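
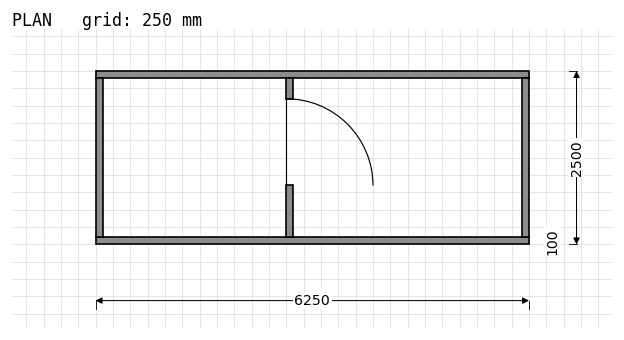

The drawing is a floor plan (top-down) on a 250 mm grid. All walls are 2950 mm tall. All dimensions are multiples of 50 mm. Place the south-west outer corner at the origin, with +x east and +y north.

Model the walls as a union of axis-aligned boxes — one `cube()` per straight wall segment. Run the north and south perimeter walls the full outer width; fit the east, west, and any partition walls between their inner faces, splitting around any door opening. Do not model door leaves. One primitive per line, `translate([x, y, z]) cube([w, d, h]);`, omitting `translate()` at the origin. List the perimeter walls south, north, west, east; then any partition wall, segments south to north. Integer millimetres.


cube([6250, 100, 2950]);
translate([0, 2400, 0]) cube([6250, 100, 2950]);
translate([0, 100, 0]) cube([100, 2300, 2950]);
translate([6150, 100, 0]) cube([100, 2300, 2950]);
translate([2750, 100, 0]) cube([100, 750, 2950]);
translate([2750, 2100, 0]) cube([100, 300, 2950]);


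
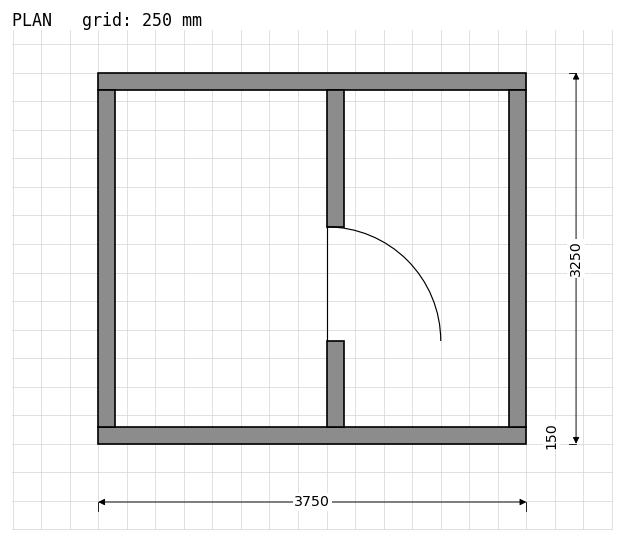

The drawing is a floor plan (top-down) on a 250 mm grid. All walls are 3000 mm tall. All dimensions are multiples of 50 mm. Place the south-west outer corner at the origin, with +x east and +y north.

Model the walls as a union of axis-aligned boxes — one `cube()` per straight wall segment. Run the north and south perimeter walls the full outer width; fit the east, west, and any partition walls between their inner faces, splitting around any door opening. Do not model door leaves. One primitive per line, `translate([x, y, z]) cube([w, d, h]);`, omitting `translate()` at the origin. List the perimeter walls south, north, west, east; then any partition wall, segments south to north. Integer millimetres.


cube([3750, 150, 3000]);
translate([0, 3100, 0]) cube([3750, 150, 3000]);
translate([0, 150, 0]) cube([150, 2950, 3000]);
translate([3600, 150, 0]) cube([150, 2950, 3000]);
translate([2000, 150, 0]) cube([150, 750, 3000]);
translate([2000, 1900, 0]) cube([150, 1200, 3000]);


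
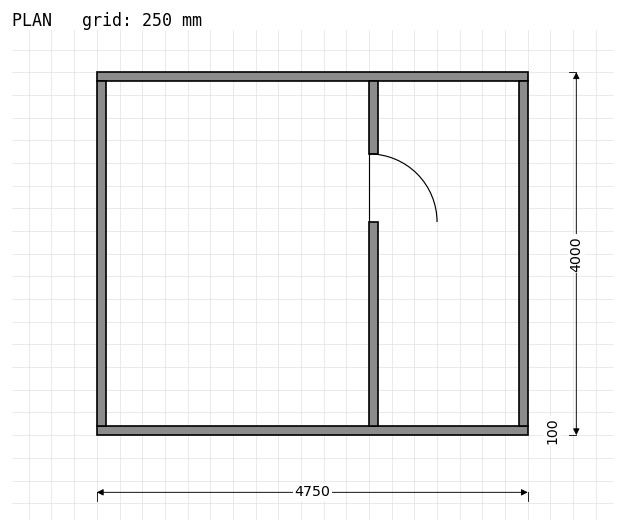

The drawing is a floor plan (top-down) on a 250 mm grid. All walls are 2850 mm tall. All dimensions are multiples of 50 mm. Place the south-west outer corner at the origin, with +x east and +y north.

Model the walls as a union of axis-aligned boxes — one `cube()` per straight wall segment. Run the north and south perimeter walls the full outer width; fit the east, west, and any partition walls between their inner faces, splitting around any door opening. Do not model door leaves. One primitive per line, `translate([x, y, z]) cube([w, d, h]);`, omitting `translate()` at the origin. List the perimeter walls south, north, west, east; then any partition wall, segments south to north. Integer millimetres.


cube([4750, 100, 2850]);
translate([0, 3900, 0]) cube([4750, 100, 2850]);
translate([0, 100, 0]) cube([100, 3800, 2850]);
translate([4650, 100, 0]) cube([100, 3800, 2850]);
translate([3000, 100, 0]) cube([100, 2250, 2850]);
translate([3000, 3100, 0]) cube([100, 800, 2850]);


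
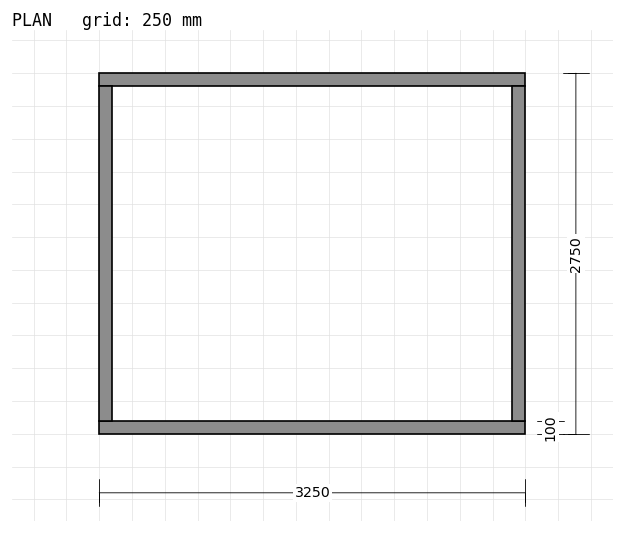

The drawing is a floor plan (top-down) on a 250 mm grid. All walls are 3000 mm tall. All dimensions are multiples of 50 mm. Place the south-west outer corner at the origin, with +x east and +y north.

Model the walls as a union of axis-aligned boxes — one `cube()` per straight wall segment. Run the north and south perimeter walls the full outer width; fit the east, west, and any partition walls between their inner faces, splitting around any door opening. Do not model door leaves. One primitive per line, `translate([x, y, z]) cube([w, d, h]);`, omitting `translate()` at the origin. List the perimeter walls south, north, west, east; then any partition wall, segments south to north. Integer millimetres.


cube([3250, 100, 3000]);
translate([0, 2650, 0]) cube([3250, 100, 3000]);
translate([0, 100, 0]) cube([100, 2550, 3000]);
translate([3150, 100, 0]) cube([100, 2550, 3000]);


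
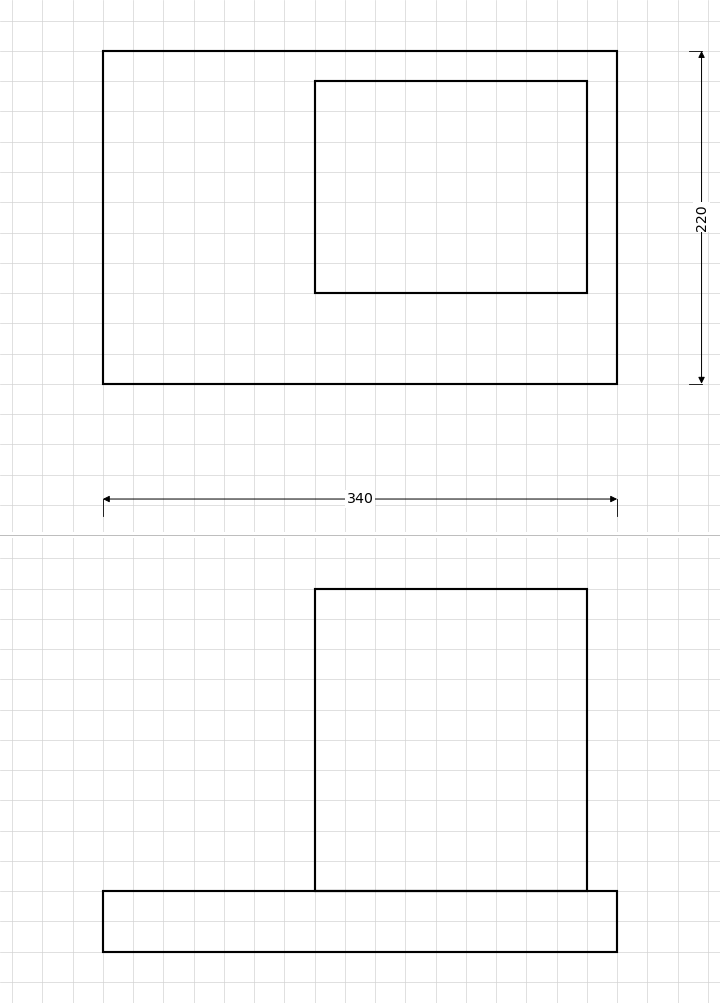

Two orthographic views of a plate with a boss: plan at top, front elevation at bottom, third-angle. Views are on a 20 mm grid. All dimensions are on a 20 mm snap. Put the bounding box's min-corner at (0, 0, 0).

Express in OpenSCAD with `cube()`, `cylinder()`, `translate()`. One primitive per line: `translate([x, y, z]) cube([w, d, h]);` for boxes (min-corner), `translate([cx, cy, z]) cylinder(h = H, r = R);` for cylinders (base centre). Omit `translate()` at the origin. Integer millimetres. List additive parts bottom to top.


cube([340, 220, 40]);
translate([140, 60, 40]) cube([180, 140, 200]);


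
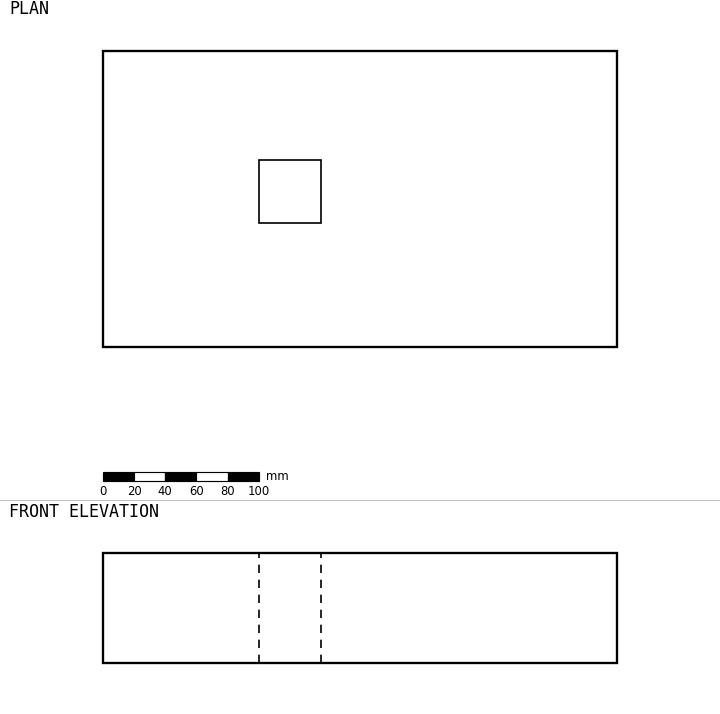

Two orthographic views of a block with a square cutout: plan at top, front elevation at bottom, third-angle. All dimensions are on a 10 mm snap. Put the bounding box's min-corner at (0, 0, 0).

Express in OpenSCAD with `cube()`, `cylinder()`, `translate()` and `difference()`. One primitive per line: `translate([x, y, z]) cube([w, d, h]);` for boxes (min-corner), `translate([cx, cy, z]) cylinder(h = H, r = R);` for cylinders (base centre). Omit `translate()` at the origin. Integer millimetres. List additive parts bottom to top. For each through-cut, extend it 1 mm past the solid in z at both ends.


difference() {
  cube([330, 190, 70]);
  translate([100, 80, -1]) cube([40, 40, 72]);
}


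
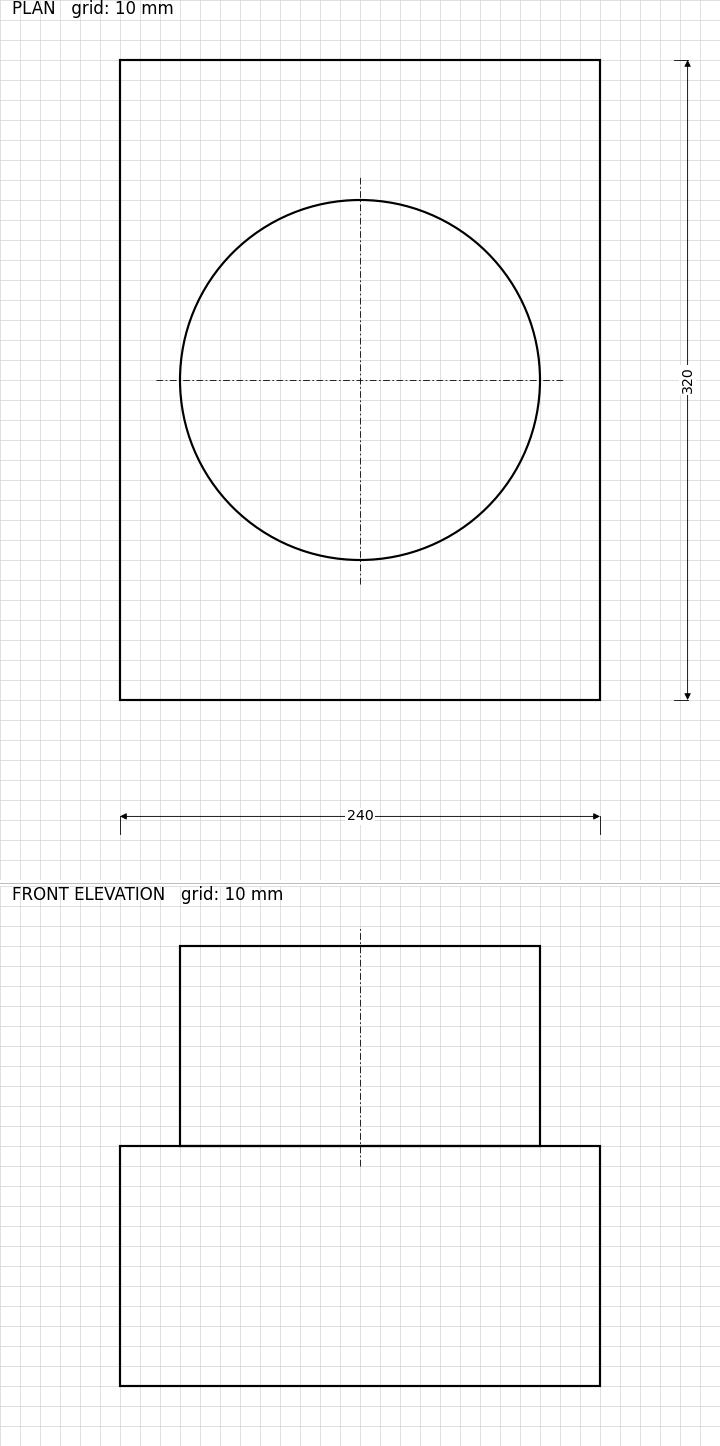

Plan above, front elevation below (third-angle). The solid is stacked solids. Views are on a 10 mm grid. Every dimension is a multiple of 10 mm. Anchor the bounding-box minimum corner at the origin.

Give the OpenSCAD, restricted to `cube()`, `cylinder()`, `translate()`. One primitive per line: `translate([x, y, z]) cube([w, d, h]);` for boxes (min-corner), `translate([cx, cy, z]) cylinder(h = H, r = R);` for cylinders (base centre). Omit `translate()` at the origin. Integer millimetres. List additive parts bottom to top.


cube([240, 320, 120]);
translate([120, 160, 120]) cylinder(h = 100, r = 90);


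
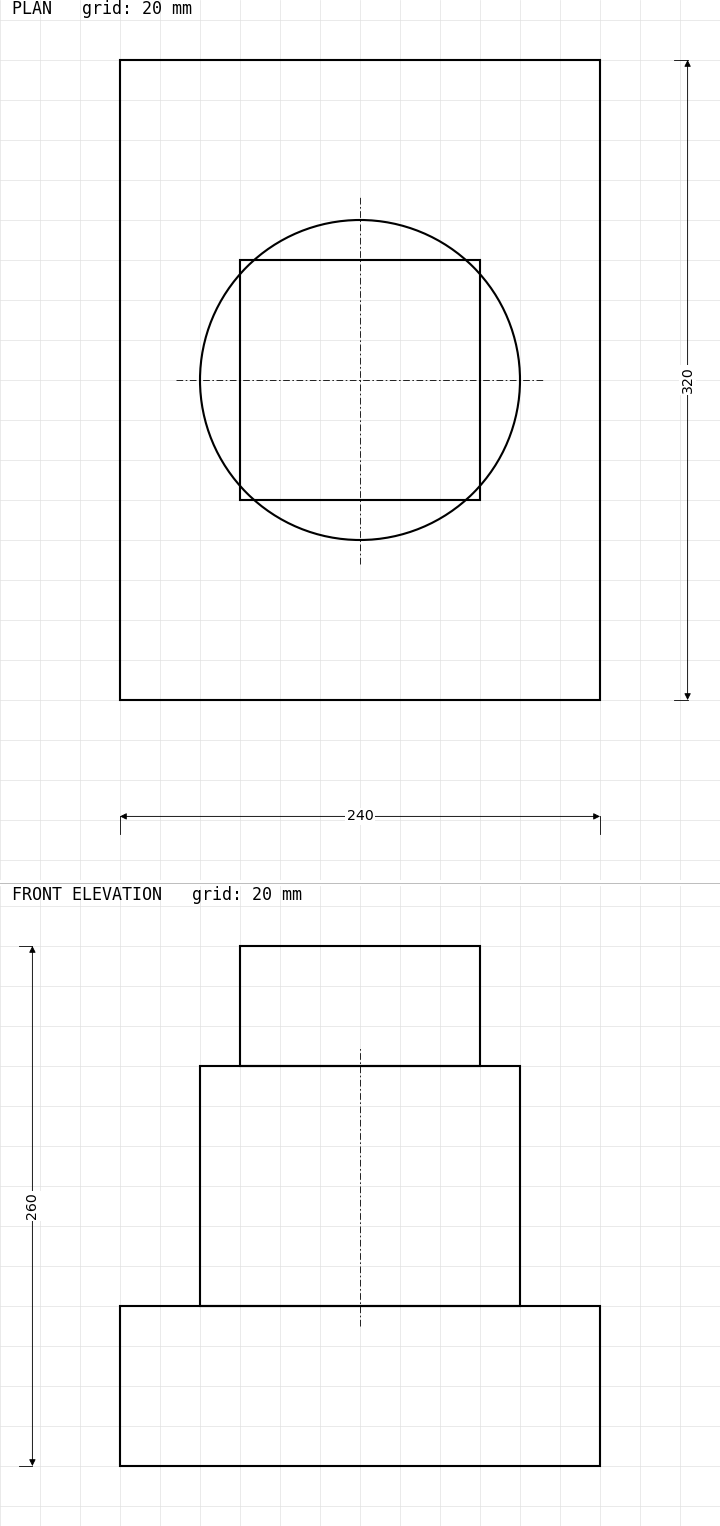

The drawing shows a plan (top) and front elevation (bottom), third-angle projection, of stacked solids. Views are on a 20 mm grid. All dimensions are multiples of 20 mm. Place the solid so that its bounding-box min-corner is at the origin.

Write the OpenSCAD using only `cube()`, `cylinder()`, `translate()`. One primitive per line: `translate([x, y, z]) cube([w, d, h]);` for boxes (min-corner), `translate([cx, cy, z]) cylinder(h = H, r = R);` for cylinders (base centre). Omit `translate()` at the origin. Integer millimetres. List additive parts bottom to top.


cube([240, 320, 80]);
translate([120, 160, 80]) cylinder(h = 120, r = 80);
translate([60, 100, 200]) cube([120, 120, 60]);


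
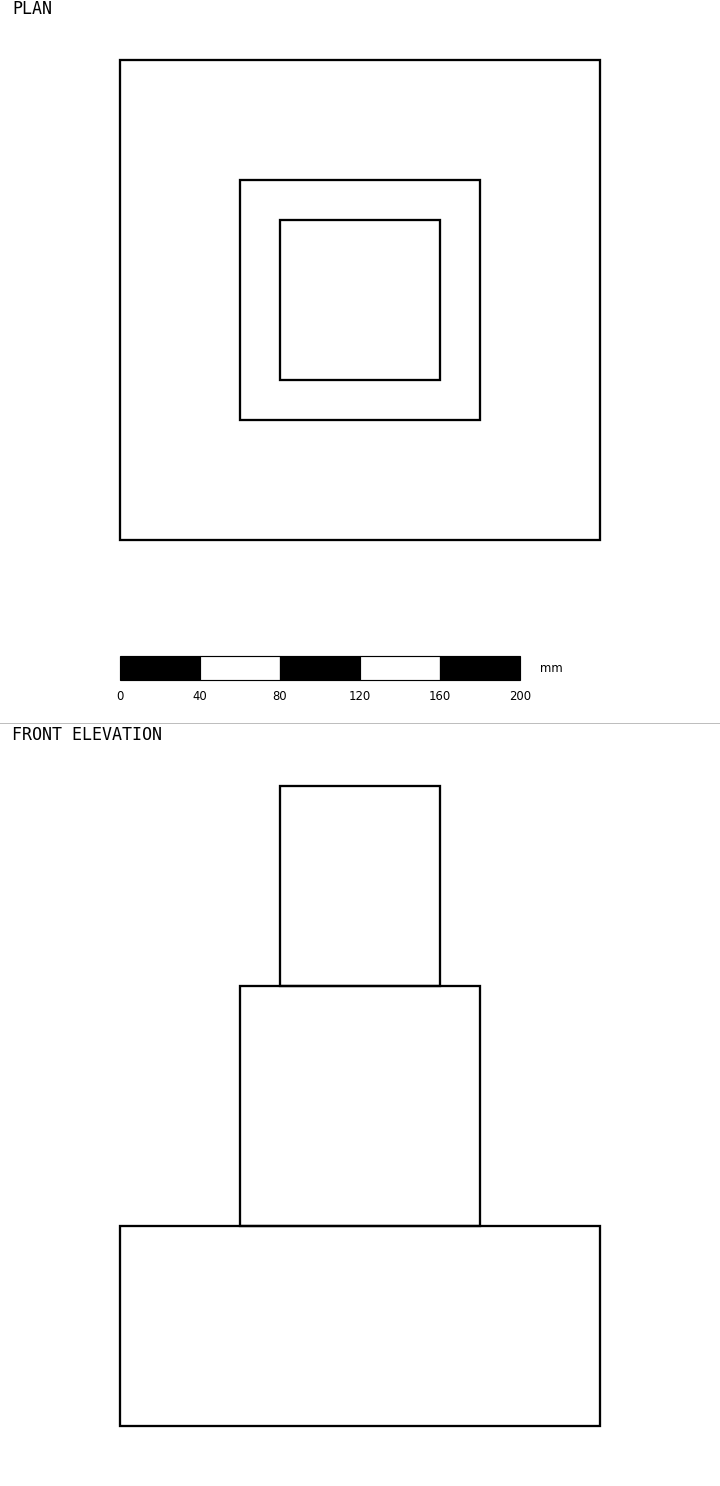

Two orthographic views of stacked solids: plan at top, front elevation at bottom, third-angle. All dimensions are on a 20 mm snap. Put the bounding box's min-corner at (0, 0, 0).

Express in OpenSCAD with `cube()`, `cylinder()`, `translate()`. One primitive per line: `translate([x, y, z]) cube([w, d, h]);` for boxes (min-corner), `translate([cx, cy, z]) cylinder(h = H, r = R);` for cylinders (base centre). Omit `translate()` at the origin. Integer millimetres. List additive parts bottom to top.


cube([240, 240, 100]);
translate([60, 60, 100]) cube([120, 120, 120]);
translate([80, 80, 220]) cube([80, 80, 100]);


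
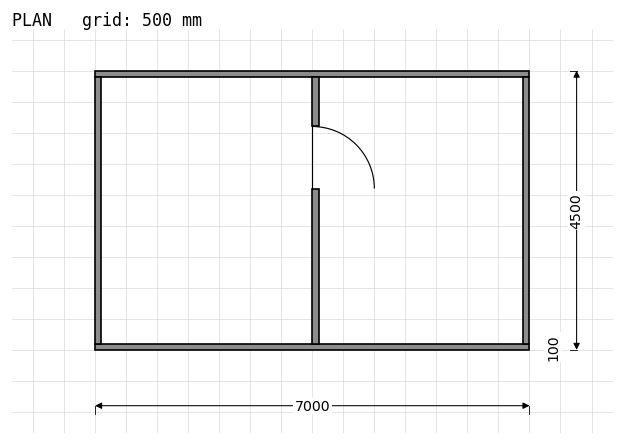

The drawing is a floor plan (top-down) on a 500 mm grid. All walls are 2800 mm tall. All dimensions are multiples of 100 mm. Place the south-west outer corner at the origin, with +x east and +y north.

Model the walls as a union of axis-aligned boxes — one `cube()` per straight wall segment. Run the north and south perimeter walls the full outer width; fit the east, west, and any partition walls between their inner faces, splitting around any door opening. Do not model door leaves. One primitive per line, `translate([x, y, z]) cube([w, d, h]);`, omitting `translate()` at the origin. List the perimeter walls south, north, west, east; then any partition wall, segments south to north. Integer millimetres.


cube([7000, 100, 2800]);
translate([0, 4400, 0]) cube([7000, 100, 2800]);
translate([0, 100, 0]) cube([100, 4300, 2800]);
translate([6900, 100, 0]) cube([100, 4300, 2800]);
translate([3500, 100, 0]) cube([100, 2500, 2800]);
translate([3500, 3600, 0]) cube([100, 800, 2800]);


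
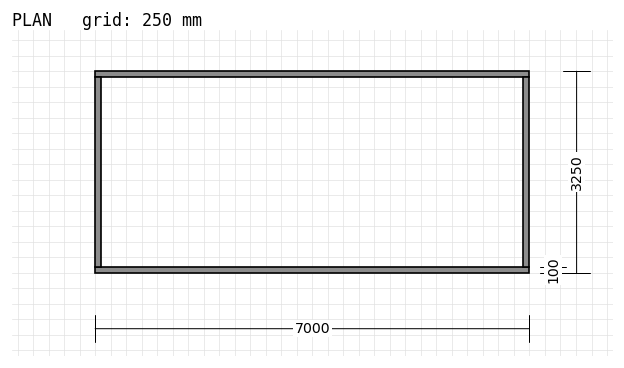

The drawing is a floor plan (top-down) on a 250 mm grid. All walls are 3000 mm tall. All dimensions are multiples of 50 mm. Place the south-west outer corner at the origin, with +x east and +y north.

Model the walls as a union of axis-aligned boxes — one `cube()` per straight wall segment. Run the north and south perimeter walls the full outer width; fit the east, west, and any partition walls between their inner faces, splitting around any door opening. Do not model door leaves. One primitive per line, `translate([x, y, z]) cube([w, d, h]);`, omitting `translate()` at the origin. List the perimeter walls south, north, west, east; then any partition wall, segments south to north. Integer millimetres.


cube([7000, 100, 3000]);
translate([0, 3150, 0]) cube([7000, 100, 3000]);
translate([0, 100, 0]) cube([100, 3050, 3000]);
translate([6900, 100, 0]) cube([100, 3050, 3000]);


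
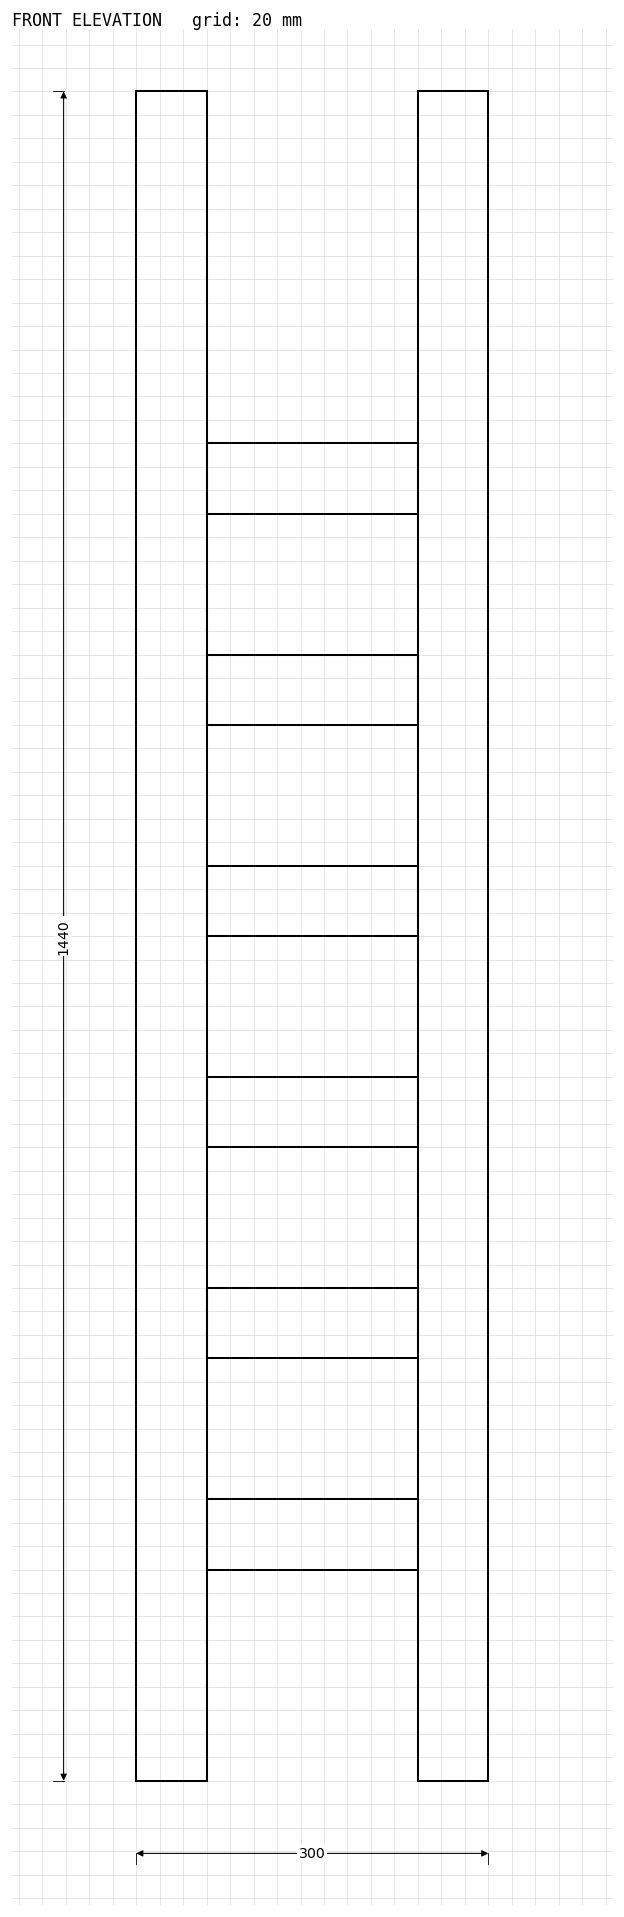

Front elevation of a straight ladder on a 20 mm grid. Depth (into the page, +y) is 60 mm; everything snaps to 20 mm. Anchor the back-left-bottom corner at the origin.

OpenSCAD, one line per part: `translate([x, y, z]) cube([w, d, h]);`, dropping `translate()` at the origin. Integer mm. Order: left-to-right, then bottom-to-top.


cube([60, 60, 1440]);
translate([60, 0, 180]) cube([180, 60, 60]);
translate([60, 0, 360]) cube([180, 60, 60]);
translate([60, 0, 540]) cube([180, 60, 60]);
translate([60, 0, 720]) cube([180, 60, 60]);
translate([60, 0, 900]) cube([180, 60, 60]);
translate([60, 0, 1080]) cube([180, 60, 60]);
translate([240, 0, 0]) cube([60, 60, 1440]);


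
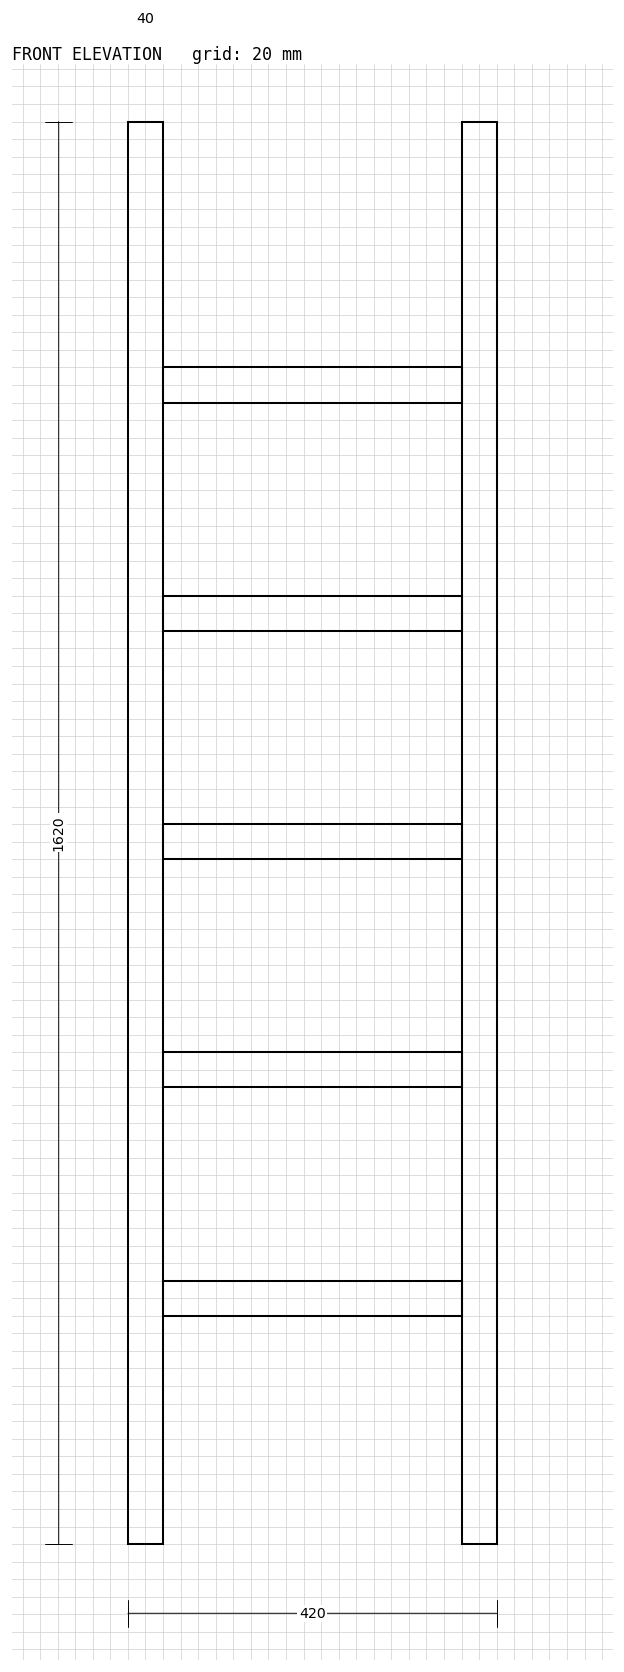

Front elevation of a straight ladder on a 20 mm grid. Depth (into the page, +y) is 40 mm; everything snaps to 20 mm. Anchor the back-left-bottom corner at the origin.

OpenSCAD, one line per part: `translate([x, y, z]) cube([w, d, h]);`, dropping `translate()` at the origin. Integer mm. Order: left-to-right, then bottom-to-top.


cube([40, 40, 1620]);
translate([40, 0, 260]) cube([340, 40, 40]);
translate([40, 0, 520]) cube([340, 40, 40]);
translate([40, 0, 780]) cube([340, 40, 40]);
translate([40, 0, 1040]) cube([340, 40, 40]);
translate([40, 0, 1300]) cube([340, 40, 40]);
translate([380, 0, 0]) cube([40, 40, 1620]);


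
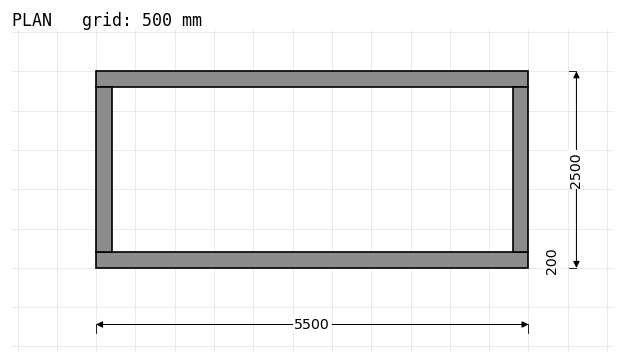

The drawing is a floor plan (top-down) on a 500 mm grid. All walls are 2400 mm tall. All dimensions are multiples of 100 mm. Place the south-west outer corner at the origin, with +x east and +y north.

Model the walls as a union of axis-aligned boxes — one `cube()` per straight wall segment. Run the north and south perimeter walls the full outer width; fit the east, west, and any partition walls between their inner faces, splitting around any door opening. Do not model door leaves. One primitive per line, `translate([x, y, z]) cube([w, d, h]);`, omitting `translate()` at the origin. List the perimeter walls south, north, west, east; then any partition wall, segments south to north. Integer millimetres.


cube([5500, 200, 2400]);
translate([0, 2300, 0]) cube([5500, 200, 2400]);
translate([0, 200, 0]) cube([200, 2100, 2400]);
translate([5300, 200, 0]) cube([200, 2100, 2400]);


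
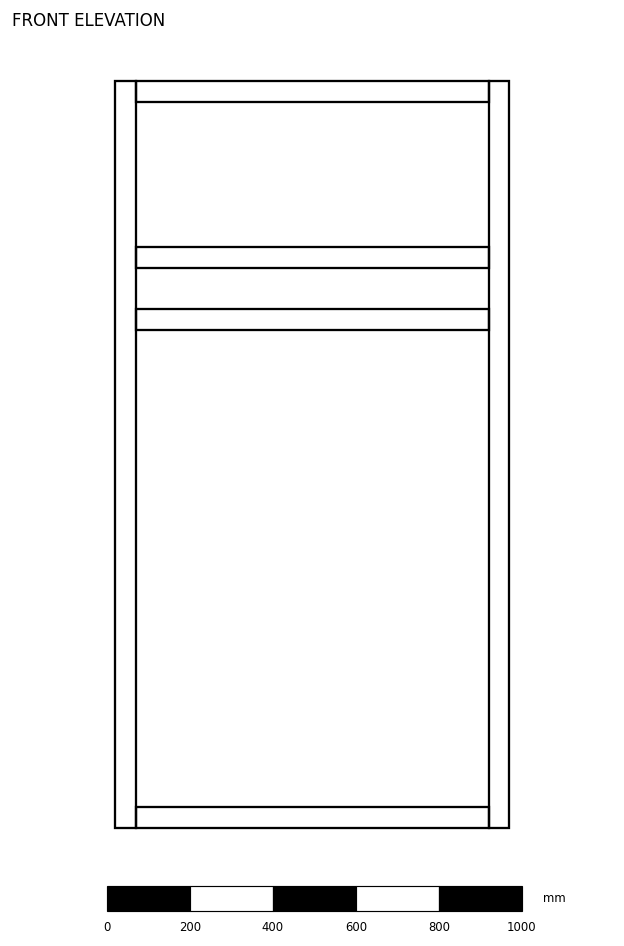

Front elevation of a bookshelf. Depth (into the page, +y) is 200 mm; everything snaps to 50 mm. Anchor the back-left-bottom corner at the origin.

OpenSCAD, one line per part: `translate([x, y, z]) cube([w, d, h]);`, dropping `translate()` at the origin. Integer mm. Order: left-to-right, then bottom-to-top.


cube([50, 200, 1800]);
translate([50, 0, 0]) cube([850, 200, 50]);
translate([50, 0, 1200]) cube([850, 200, 50]);
translate([50, 0, 1350]) cube([850, 200, 50]);
translate([50, 0, 1750]) cube([850, 200, 50]);
translate([900, 0, 0]) cube([50, 200, 1800]);


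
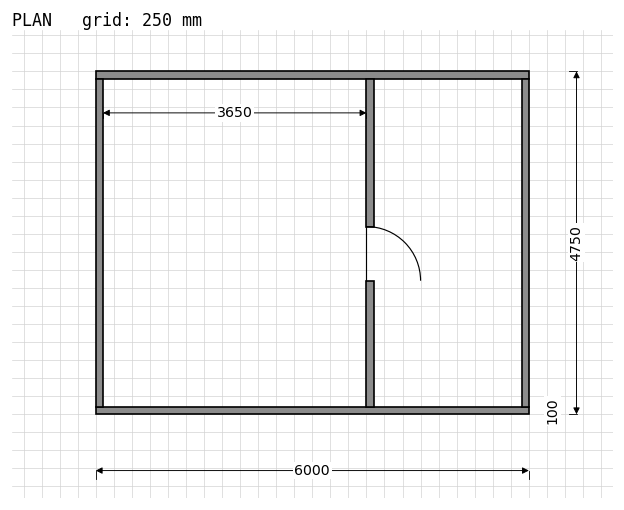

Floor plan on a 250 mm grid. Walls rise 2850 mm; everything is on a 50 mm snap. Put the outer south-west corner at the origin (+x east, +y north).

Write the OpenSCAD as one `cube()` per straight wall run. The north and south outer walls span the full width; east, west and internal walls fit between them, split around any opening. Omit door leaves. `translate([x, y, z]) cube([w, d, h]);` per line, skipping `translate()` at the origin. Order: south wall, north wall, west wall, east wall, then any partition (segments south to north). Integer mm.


cube([6000, 100, 2850]);
translate([0, 4650, 0]) cube([6000, 100, 2850]);
translate([0, 100, 0]) cube([100, 4550, 2850]);
translate([5900, 100, 0]) cube([100, 4550, 2850]);
translate([3750, 100, 0]) cube([100, 1750, 2850]);
translate([3750, 2600, 0]) cube([100, 2050, 2850]);


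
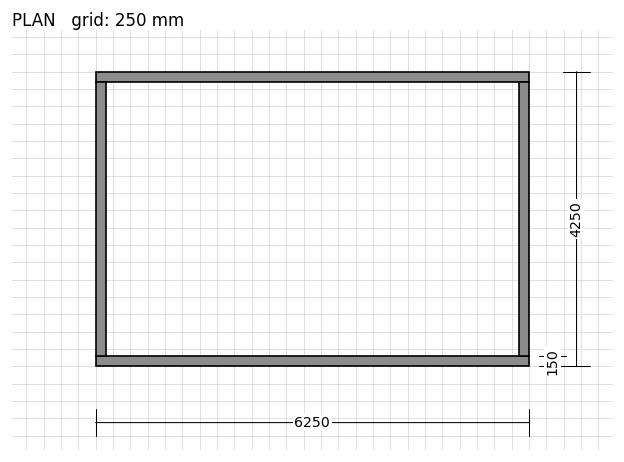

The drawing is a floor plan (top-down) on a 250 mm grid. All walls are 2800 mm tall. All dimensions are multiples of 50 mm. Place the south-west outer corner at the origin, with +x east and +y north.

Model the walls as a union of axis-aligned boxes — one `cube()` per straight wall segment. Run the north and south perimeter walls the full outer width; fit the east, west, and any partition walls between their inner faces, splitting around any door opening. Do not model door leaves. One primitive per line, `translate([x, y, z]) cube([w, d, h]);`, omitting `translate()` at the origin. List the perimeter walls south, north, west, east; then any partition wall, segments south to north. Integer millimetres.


cube([6250, 150, 2800]);
translate([0, 4100, 0]) cube([6250, 150, 2800]);
translate([0, 150, 0]) cube([150, 3950, 2800]);
translate([6100, 150, 0]) cube([150, 3950, 2800]);


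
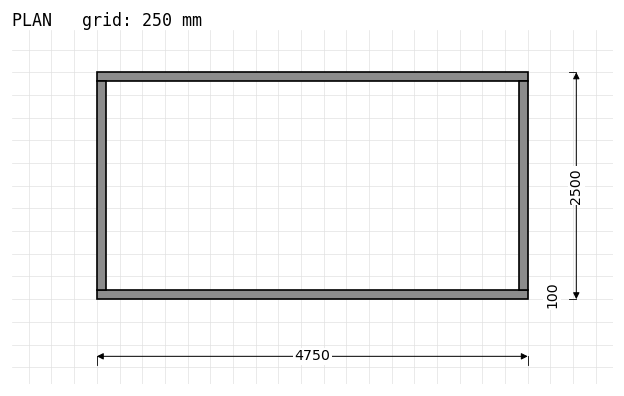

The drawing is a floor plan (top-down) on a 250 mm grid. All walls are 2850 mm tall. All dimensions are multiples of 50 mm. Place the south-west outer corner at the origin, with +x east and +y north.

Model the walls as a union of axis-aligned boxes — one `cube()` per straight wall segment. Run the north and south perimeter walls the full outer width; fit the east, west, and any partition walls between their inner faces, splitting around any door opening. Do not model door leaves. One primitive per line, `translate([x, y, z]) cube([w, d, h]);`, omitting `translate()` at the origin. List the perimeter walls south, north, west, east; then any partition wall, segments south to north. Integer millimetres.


cube([4750, 100, 2850]);
translate([0, 2400, 0]) cube([4750, 100, 2850]);
translate([0, 100, 0]) cube([100, 2300, 2850]);
translate([4650, 100, 0]) cube([100, 2300, 2850]);


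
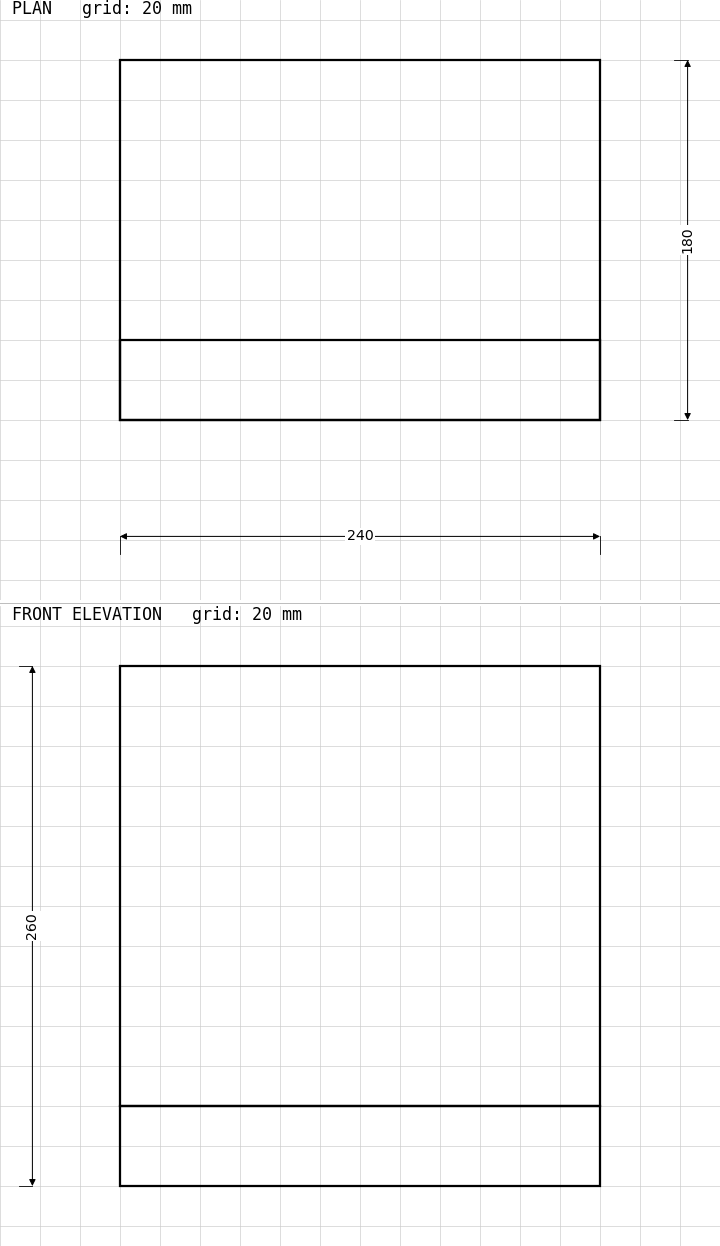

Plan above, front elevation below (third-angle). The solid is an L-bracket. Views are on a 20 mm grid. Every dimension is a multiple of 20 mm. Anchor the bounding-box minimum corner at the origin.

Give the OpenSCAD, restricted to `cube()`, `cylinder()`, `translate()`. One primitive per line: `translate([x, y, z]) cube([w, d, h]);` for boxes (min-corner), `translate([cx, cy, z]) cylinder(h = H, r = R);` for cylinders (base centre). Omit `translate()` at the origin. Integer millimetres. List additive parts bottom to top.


cube([240, 180, 40]);
translate([0, 0, 40]) cube([240, 40, 220]);


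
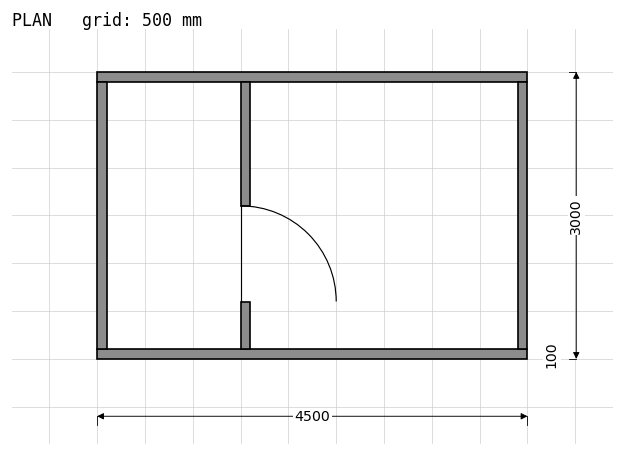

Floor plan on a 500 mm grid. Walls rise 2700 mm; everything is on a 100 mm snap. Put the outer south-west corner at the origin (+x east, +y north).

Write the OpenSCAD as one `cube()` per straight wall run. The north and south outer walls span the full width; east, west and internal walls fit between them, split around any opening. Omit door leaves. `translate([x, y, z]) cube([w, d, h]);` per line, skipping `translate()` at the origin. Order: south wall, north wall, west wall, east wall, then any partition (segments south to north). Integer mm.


cube([4500, 100, 2700]);
translate([0, 2900, 0]) cube([4500, 100, 2700]);
translate([0, 100, 0]) cube([100, 2800, 2700]);
translate([4400, 100, 0]) cube([100, 2800, 2700]);
translate([1500, 100, 0]) cube([100, 500, 2700]);
translate([1500, 1600, 0]) cube([100, 1300, 2700]);


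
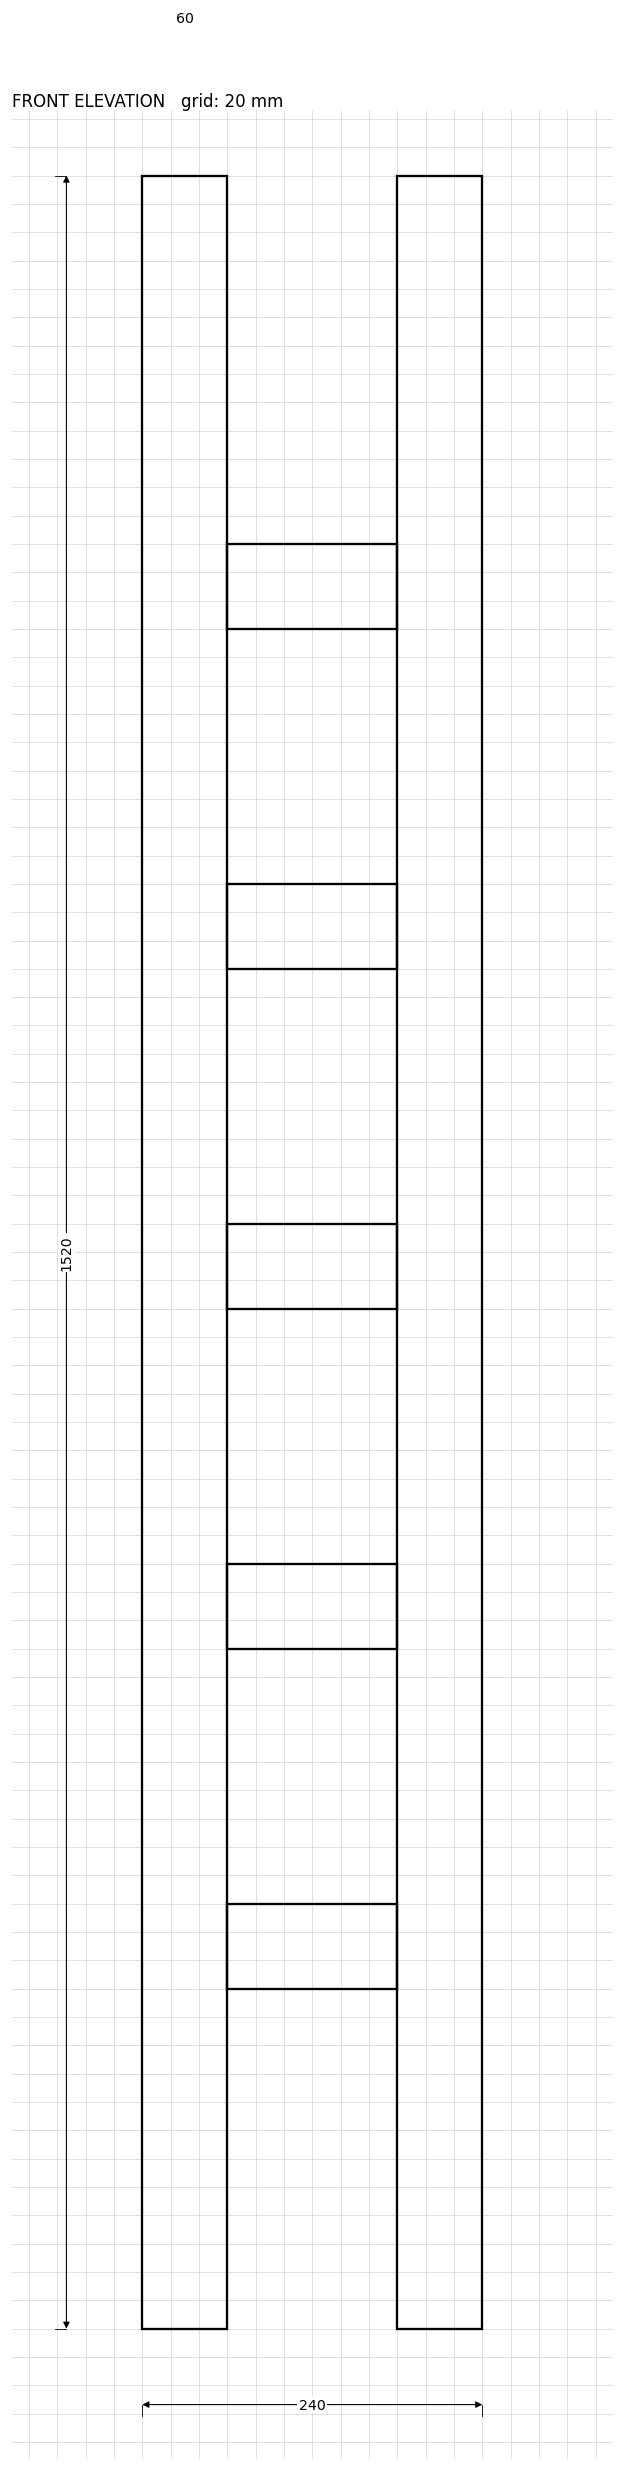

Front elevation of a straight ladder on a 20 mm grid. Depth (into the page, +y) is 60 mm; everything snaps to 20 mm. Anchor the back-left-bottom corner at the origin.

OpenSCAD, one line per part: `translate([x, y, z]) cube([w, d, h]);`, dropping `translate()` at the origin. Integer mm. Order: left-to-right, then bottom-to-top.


cube([60, 60, 1520]);
translate([60, 0, 240]) cube([120, 60, 60]);
translate([60, 0, 480]) cube([120, 60, 60]);
translate([60, 0, 720]) cube([120, 60, 60]);
translate([60, 0, 960]) cube([120, 60, 60]);
translate([60, 0, 1200]) cube([120, 60, 60]);
translate([180, 0, 0]) cube([60, 60, 1520]);


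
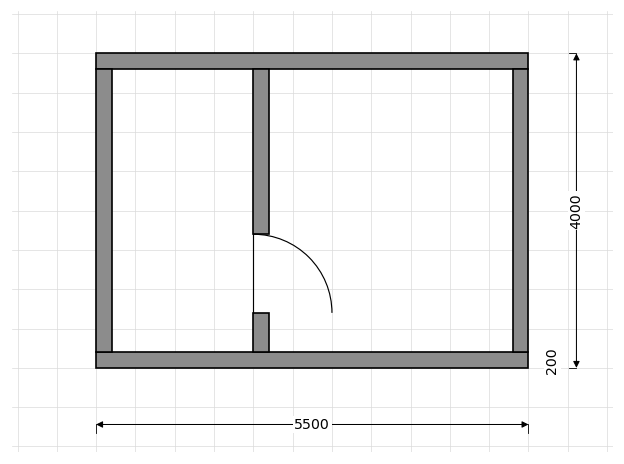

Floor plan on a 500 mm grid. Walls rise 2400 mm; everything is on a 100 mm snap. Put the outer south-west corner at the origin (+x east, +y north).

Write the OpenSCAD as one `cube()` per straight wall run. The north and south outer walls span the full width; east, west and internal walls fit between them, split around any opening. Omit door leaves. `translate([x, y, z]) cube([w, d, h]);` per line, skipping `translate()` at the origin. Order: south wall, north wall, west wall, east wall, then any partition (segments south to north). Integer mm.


cube([5500, 200, 2400]);
translate([0, 3800, 0]) cube([5500, 200, 2400]);
translate([0, 200, 0]) cube([200, 3600, 2400]);
translate([5300, 200, 0]) cube([200, 3600, 2400]);
translate([2000, 200, 0]) cube([200, 500, 2400]);
translate([2000, 1700, 0]) cube([200, 2100, 2400]);


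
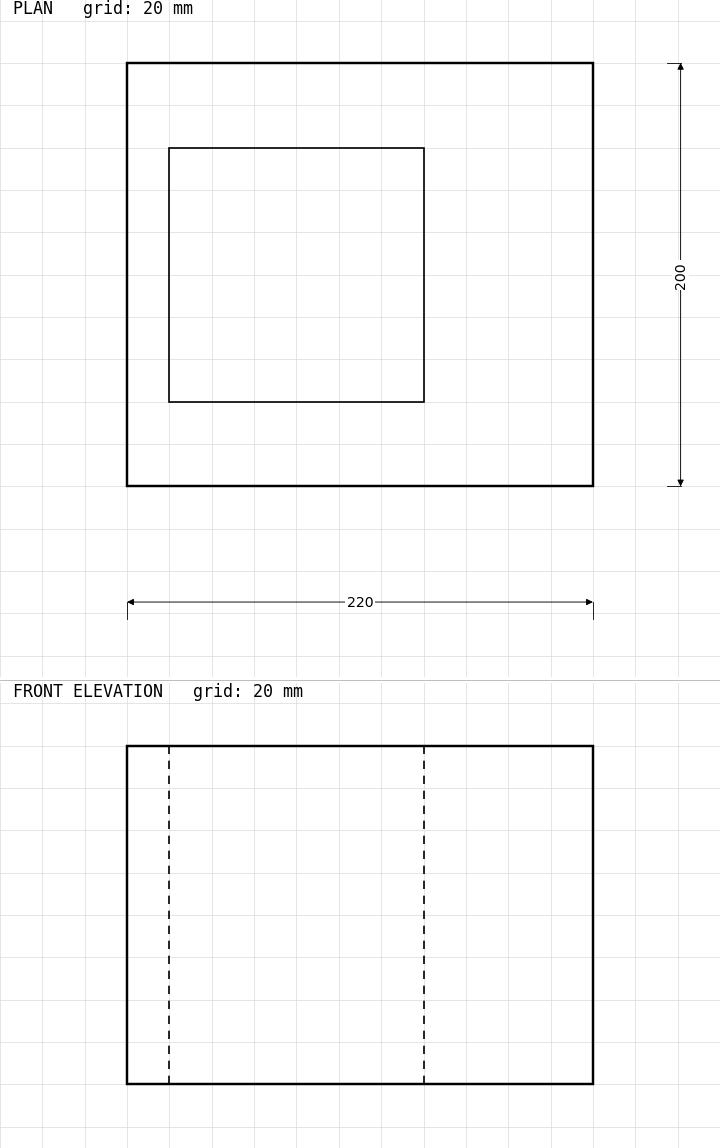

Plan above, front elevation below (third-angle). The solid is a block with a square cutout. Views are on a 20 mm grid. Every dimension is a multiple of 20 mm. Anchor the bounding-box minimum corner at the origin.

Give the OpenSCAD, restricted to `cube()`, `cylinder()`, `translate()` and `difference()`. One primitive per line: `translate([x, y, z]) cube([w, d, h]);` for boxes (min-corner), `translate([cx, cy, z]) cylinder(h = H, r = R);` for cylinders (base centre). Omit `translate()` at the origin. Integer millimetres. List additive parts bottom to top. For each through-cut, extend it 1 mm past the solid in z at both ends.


difference() {
  cube([220, 200, 160]);
  translate([20, 40, -1]) cube([120, 120, 162]);
}


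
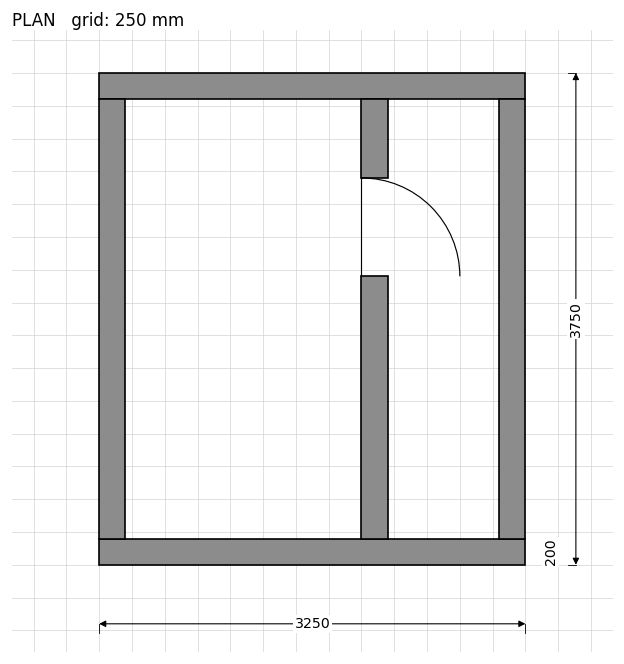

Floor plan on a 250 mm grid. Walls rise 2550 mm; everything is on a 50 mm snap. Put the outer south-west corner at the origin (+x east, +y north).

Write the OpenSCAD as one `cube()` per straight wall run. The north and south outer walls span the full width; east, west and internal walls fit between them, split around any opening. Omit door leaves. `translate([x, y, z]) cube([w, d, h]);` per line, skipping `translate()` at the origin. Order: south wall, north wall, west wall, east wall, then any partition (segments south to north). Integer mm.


cube([3250, 200, 2550]);
translate([0, 3550, 0]) cube([3250, 200, 2550]);
translate([0, 200, 0]) cube([200, 3350, 2550]);
translate([3050, 200, 0]) cube([200, 3350, 2550]);
translate([2000, 200, 0]) cube([200, 2000, 2550]);
translate([2000, 2950, 0]) cube([200, 600, 2550]);


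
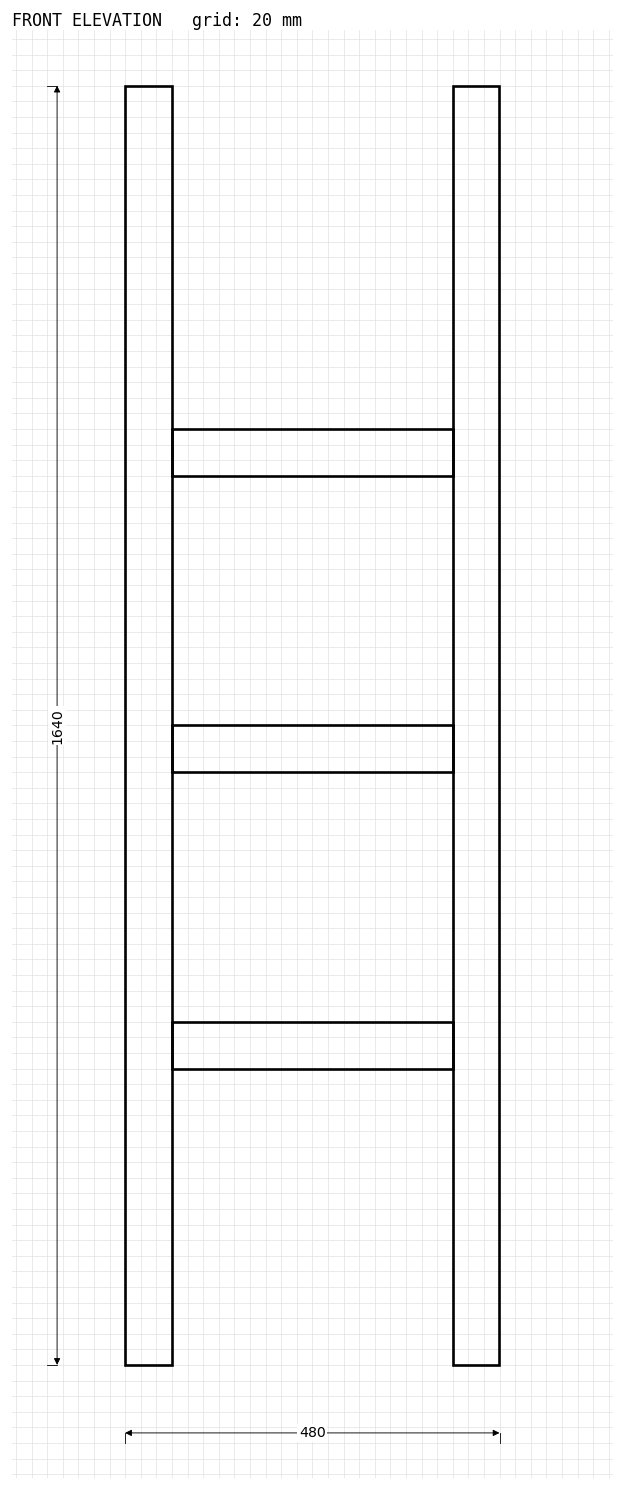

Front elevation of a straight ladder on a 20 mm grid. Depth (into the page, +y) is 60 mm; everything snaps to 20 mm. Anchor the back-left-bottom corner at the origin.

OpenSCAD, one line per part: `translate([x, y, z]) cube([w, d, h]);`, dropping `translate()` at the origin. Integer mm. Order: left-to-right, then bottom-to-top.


cube([60, 60, 1640]);
translate([60, 0, 380]) cube([360, 60, 60]);
translate([60, 0, 760]) cube([360, 60, 60]);
translate([60, 0, 1140]) cube([360, 60, 60]);
translate([420, 0, 0]) cube([60, 60, 1640]);


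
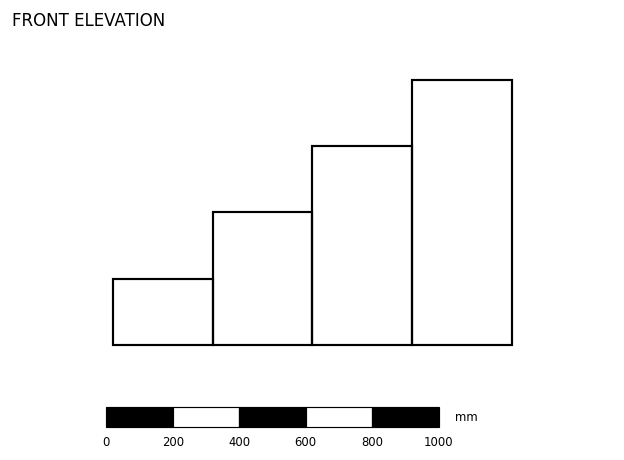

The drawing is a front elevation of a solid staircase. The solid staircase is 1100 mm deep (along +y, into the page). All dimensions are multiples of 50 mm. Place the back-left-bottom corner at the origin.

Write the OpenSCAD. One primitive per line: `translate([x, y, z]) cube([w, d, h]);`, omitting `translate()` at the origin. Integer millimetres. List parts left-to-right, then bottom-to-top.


cube([300, 1100, 200]);
translate([300, 0, 0]) cube([300, 1100, 400]);
translate([600, 0, 0]) cube([300, 1100, 600]);
translate([900, 0, 0]) cube([300, 1100, 800]);


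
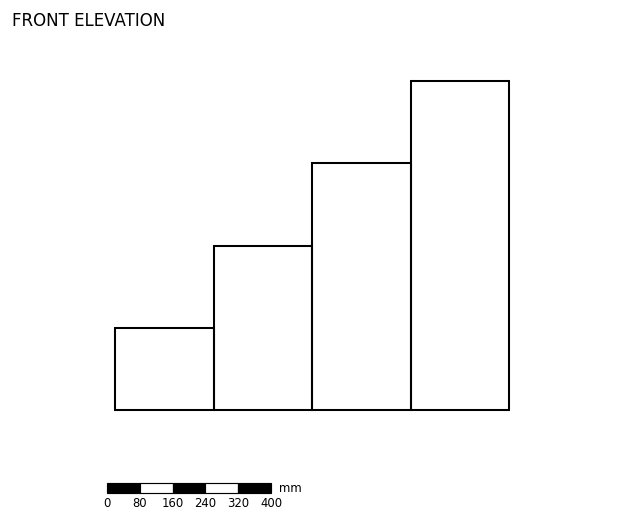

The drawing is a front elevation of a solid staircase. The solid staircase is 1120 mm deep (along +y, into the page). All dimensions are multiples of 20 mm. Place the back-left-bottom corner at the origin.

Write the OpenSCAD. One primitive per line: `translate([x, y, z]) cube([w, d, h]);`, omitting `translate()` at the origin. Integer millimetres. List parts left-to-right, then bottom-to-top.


cube([240, 1120, 200]);
translate([240, 0, 0]) cube([240, 1120, 400]);
translate([480, 0, 0]) cube([240, 1120, 600]);
translate([720, 0, 0]) cube([240, 1120, 800]);


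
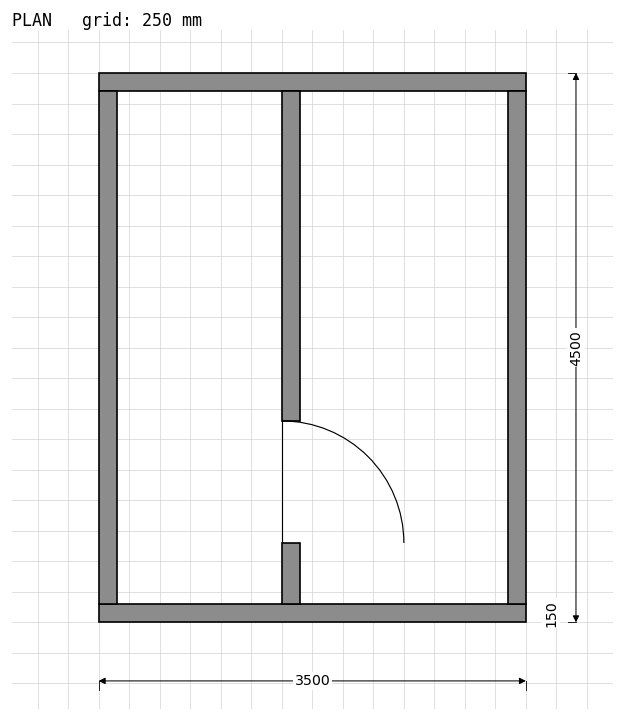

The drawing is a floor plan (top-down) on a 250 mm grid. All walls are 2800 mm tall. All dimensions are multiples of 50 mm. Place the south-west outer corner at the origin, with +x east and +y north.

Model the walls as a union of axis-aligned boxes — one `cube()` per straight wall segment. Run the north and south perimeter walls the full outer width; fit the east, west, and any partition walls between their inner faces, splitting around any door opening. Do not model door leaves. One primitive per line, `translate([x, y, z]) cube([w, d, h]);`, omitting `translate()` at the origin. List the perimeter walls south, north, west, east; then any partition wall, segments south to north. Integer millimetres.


cube([3500, 150, 2800]);
translate([0, 4350, 0]) cube([3500, 150, 2800]);
translate([0, 150, 0]) cube([150, 4200, 2800]);
translate([3350, 150, 0]) cube([150, 4200, 2800]);
translate([1500, 150, 0]) cube([150, 500, 2800]);
translate([1500, 1650, 0]) cube([150, 2700, 2800]);


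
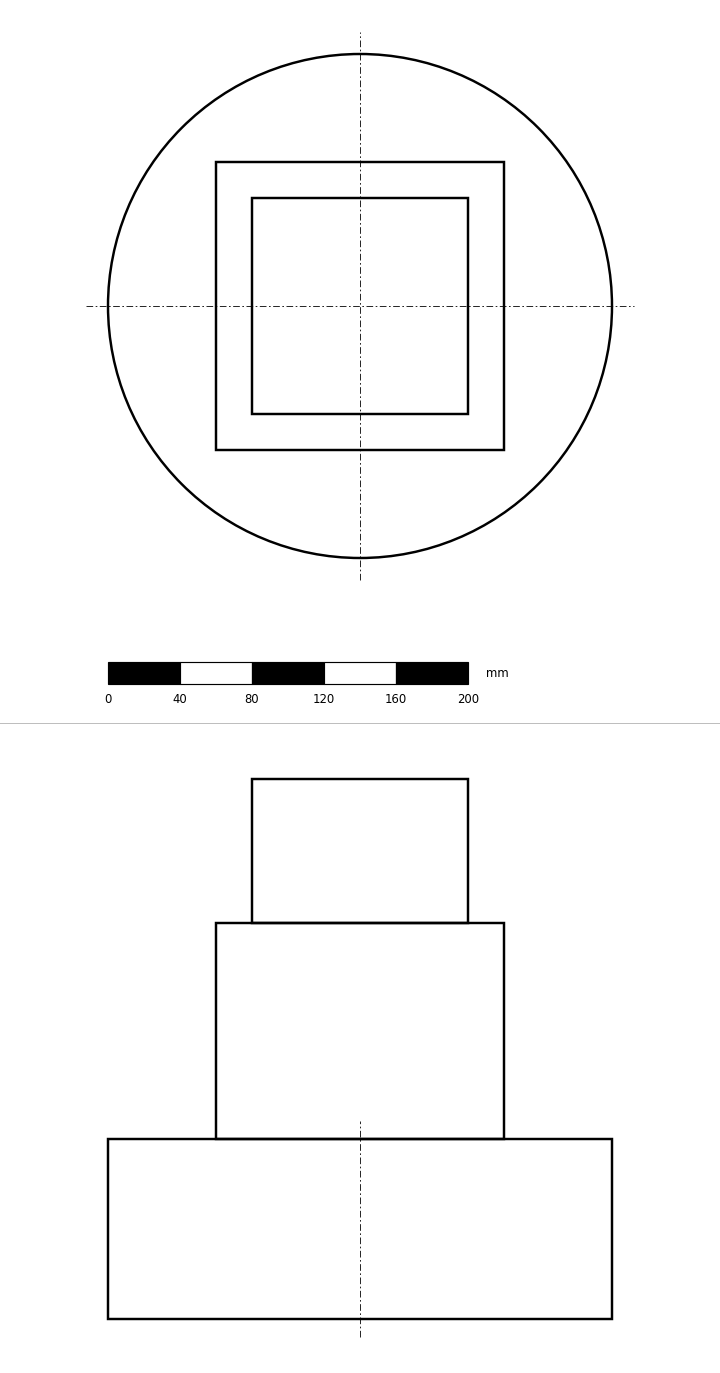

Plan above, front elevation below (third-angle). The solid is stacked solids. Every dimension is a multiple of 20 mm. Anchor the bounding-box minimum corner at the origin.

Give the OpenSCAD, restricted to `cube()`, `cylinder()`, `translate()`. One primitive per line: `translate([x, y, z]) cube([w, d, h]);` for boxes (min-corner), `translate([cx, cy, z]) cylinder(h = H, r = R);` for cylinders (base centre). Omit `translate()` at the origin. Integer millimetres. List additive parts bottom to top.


translate([140, 140, 0]) cylinder(h = 100, r = 140);
translate([60, 60, 100]) cube([160, 160, 120]);
translate([80, 80, 220]) cube([120, 120, 80]);


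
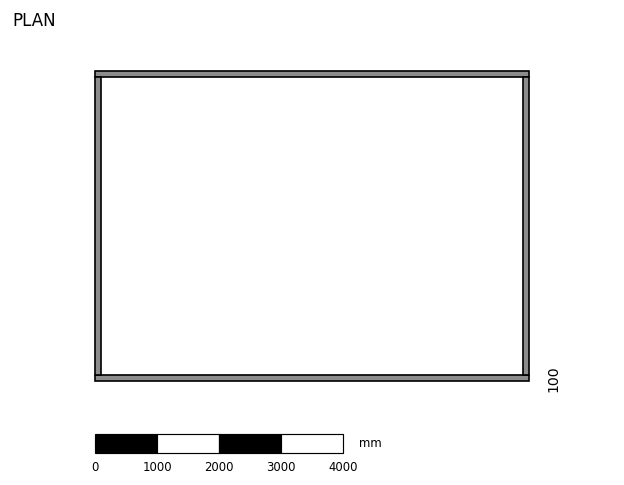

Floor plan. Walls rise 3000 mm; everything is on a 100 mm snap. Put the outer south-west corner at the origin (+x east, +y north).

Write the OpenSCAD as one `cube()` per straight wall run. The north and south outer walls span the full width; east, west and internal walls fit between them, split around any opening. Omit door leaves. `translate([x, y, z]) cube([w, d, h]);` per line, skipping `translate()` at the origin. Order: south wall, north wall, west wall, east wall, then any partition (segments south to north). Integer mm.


cube([7000, 100, 3000]);
translate([0, 4900, 0]) cube([7000, 100, 3000]);
translate([0, 100, 0]) cube([100, 4800, 3000]);
translate([6900, 100, 0]) cube([100, 4800, 3000]);


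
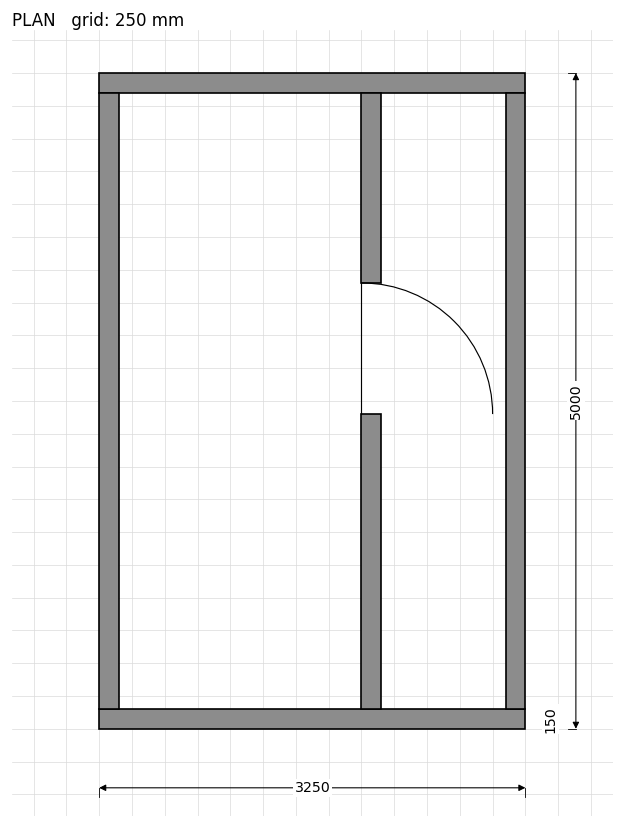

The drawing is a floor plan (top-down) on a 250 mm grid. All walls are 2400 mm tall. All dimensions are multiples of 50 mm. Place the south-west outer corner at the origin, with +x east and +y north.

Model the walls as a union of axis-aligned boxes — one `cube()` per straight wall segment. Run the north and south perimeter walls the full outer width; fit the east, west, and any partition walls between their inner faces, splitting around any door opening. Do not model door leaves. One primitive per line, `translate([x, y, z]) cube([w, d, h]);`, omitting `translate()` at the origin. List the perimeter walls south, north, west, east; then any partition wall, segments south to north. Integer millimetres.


cube([3250, 150, 2400]);
translate([0, 4850, 0]) cube([3250, 150, 2400]);
translate([0, 150, 0]) cube([150, 4700, 2400]);
translate([3100, 150, 0]) cube([150, 4700, 2400]);
translate([2000, 150, 0]) cube([150, 2250, 2400]);
translate([2000, 3400, 0]) cube([150, 1450, 2400]);


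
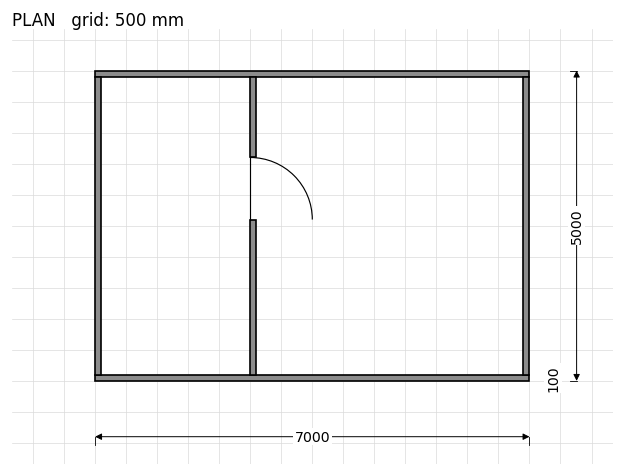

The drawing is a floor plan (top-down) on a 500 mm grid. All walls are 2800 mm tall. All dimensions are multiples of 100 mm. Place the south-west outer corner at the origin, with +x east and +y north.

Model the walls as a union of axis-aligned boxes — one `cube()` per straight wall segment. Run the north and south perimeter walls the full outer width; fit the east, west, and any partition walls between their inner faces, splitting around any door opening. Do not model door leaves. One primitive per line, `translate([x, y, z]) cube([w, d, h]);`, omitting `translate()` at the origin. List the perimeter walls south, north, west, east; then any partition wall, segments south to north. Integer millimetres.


cube([7000, 100, 2800]);
translate([0, 4900, 0]) cube([7000, 100, 2800]);
translate([0, 100, 0]) cube([100, 4800, 2800]);
translate([6900, 100, 0]) cube([100, 4800, 2800]);
translate([2500, 100, 0]) cube([100, 2500, 2800]);
translate([2500, 3600, 0]) cube([100, 1300, 2800]);


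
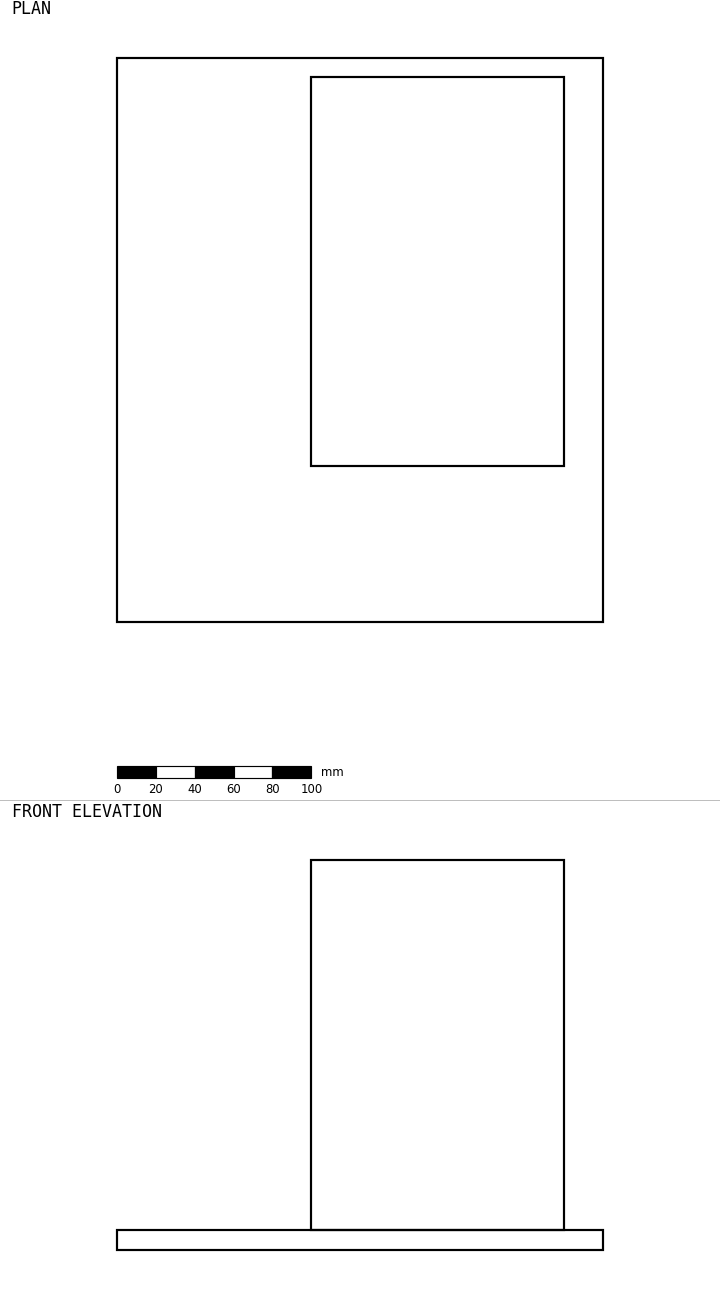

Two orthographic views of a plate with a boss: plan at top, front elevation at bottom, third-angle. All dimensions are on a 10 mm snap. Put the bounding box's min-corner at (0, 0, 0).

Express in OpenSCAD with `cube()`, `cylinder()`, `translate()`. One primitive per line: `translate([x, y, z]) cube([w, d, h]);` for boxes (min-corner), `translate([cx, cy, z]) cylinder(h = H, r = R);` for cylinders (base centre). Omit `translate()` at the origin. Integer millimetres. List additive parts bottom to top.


cube([250, 290, 10]);
translate([100, 80, 10]) cube([130, 200, 190]);


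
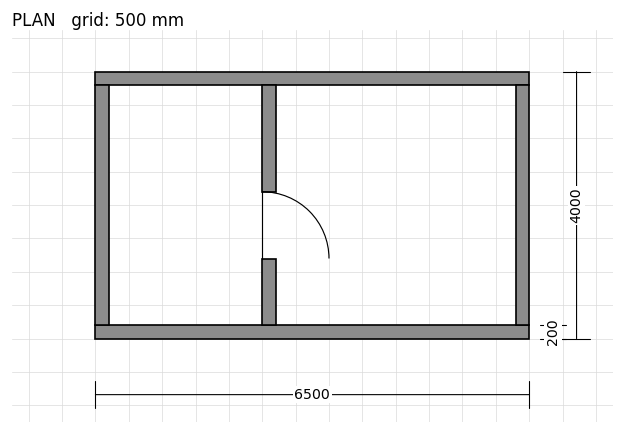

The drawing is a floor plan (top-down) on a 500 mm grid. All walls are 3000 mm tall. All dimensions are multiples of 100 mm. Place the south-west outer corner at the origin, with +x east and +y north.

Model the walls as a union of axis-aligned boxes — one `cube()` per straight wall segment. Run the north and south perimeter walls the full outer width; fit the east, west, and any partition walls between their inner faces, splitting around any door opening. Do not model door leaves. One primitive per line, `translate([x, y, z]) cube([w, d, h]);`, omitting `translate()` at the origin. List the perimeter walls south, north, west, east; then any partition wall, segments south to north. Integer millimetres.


cube([6500, 200, 3000]);
translate([0, 3800, 0]) cube([6500, 200, 3000]);
translate([0, 200, 0]) cube([200, 3600, 3000]);
translate([6300, 200, 0]) cube([200, 3600, 3000]);
translate([2500, 200, 0]) cube([200, 1000, 3000]);
translate([2500, 2200, 0]) cube([200, 1600, 3000]);


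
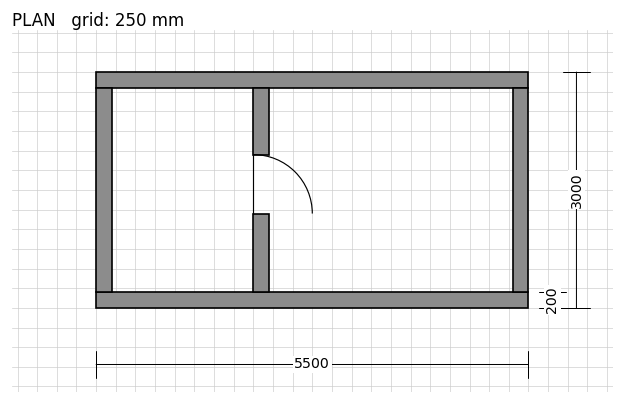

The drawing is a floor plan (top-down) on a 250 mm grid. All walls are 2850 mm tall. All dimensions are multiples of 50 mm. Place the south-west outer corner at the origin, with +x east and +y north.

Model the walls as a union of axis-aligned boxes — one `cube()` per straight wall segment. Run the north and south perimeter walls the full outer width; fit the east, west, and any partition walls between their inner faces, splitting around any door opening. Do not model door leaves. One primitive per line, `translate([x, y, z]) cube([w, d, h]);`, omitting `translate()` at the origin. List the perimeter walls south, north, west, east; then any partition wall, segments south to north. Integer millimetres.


cube([5500, 200, 2850]);
translate([0, 2800, 0]) cube([5500, 200, 2850]);
translate([0, 200, 0]) cube([200, 2600, 2850]);
translate([5300, 200, 0]) cube([200, 2600, 2850]);
translate([2000, 200, 0]) cube([200, 1000, 2850]);
translate([2000, 1950, 0]) cube([200, 850, 2850]);


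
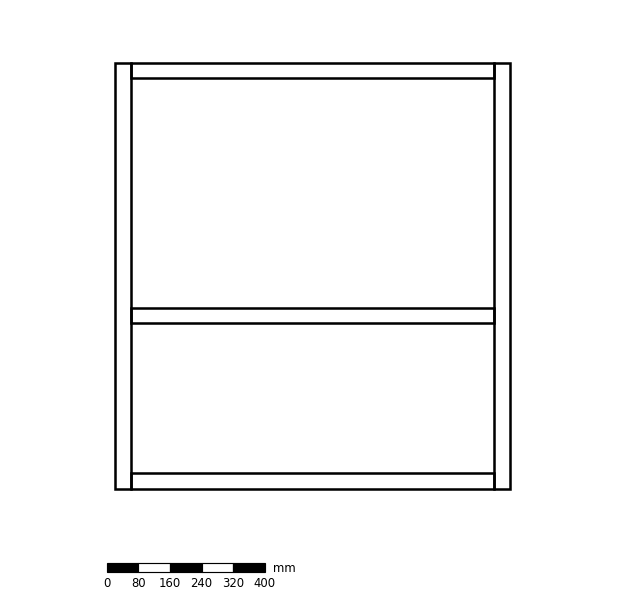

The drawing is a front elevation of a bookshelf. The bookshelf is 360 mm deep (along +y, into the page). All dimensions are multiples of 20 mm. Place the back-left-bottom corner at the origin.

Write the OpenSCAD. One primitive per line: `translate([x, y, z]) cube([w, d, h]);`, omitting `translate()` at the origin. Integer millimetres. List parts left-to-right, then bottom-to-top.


cube([40, 360, 1080]);
translate([40, 0, 0]) cube([920, 360, 40]);
translate([40, 0, 420]) cube([920, 360, 40]);
translate([40, 0, 1040]) cube([920, 360, 40]);
translate([960, 0, 0]) cube([40, 360, 1080]);


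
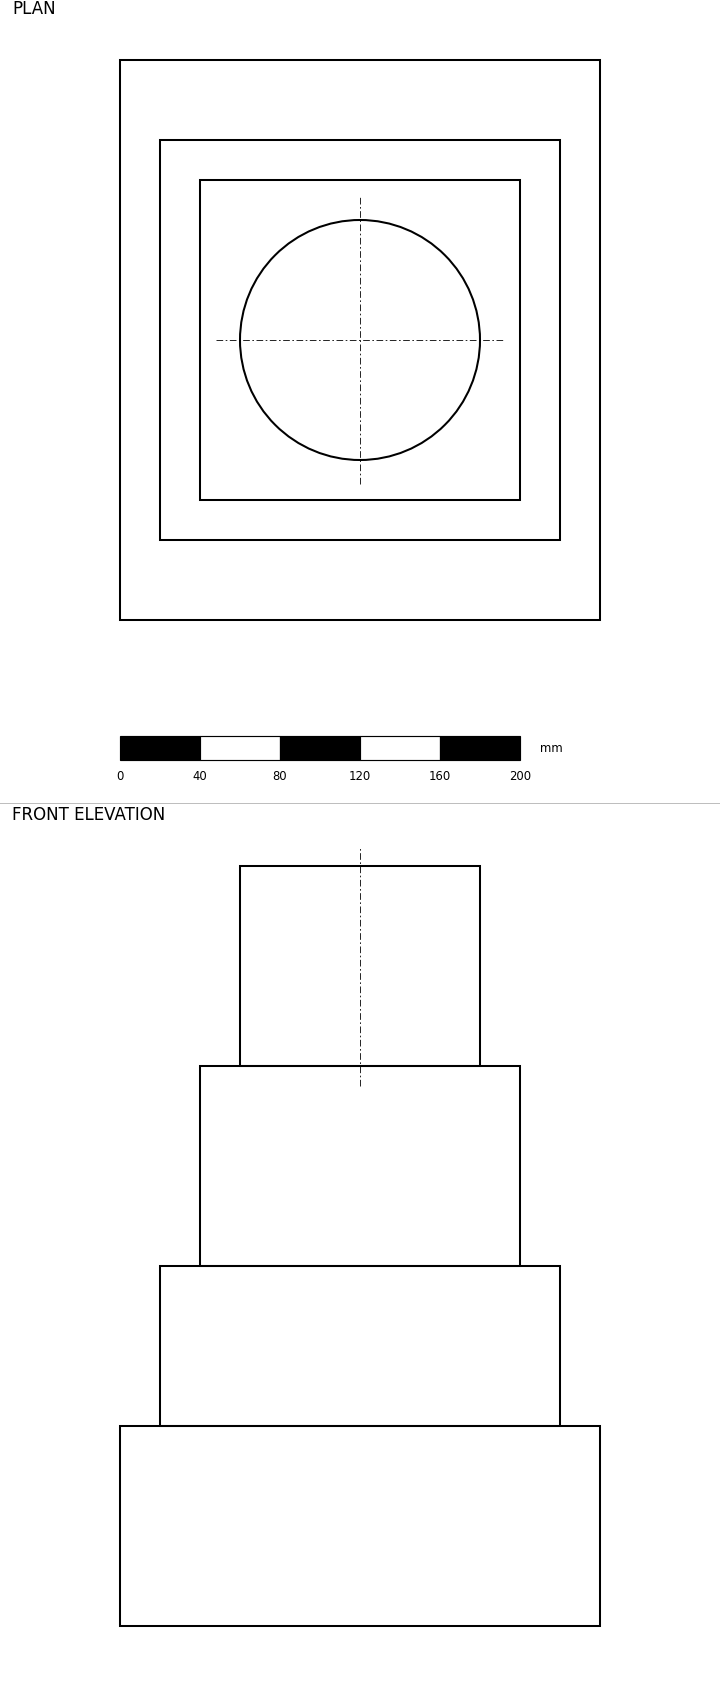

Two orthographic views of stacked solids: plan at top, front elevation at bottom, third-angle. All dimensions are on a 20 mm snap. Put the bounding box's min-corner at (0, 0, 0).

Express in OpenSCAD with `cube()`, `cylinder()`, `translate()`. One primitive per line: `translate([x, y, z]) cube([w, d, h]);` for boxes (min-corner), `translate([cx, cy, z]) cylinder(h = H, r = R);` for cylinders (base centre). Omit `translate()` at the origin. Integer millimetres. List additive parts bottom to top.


cube([240, 280, 100]);
translate([20, 40, 100]) cube([200, 200, 80]);
translate([40, 60, 180]) cube([160, 160, 100]);
translate([120, 140, 280]) cylinder(h = 100, r = 60);
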